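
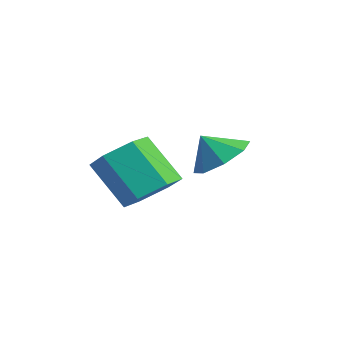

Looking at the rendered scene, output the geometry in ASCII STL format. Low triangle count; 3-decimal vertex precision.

solid 
facet normal 0.542 0.338 -0.769
outer loop
vertex 2.269 -2.091 -3.809
vertex 1.618 -1.3 -3.92
vertex 2.438 -1.21 -3.303
endloop
endfacet
facet normal 0.824 -0.393 0.408
outer loop
vertex 2.269 -2.091 -3.809
vertex 2.438 -1.21 -3.303
vertex 1.212 -2.75 -2.309
endloop
endfacet
facet normal 0.824 -0.393 0.408
outer loop
vertex 1.212 -2.75 -2.309
vertex 2.438 -1.21 -3.303
vertex 1.381 -1.869 -1.803
endloop
endfacet
facet normal -0.542 -0.338 0.769
outer loop
vertex 1.212 -2.75 -2.309
vertex 1.381 -1.869 -1.803
vertex 0.562 -1.96 -2.42
endloop
endfacet
facet normal 0.542 0.338 -0.769
outer loop
vertex 2.438 -1.21 -3.303
vertex 1.618 -1.3 -3.92
vertex 1.787 -0.419 -3.414
endloop
endfacet
facet normal 0.554 0.544 0.630
outer loop
vertex 2.438 -1.21 -3.303
vertex 1.787 -0.419 -3.414
vertex 1.381 -1.869 -1.803
endloop
endfacet
facet normal 0.554 0.545 0.630
outer loop
vertex 1.381 -1.869 -1.803
vertex 1.787 -0.419 -3.414
vertex 0.73 -1.079 -1.914
endloop
endfacet
facet normal -0.542 -0.338 0.769
outer loop
vertex 1.381 -1.869 -1.803
vertex 0.73 -1.079 -1.914
vertex 0.562 -1.96 -2.42
endloop
endfacet
facet normal 0.542 0.338 -0.769
outer loop
vertex 1.787 -0.419 -3.414
vertex 1.618 -1.3 -3.92
vertex 0.968 -0.51 -4.031
endloop
endfacet
facet normal -0.271 0.937 0.221
outer loop
vertex 1.787 -0.419 -3.414
vertex 0.968 -0.51 -4.031
vertex 0.73 -1.079 -1.914
endloop
endfacet
facet normal -0.270 0.937 0.222
outer loop
vertex 0.73 -1.079 -1.914
vertex 0.968 -0.51 -4.031
vertex -0.089 -1.169 -2.531
endloop
endfacet
facet normal -0.542 -0.338 0.769
outer loop
vertex 0.73 -1.079 -1.914
vertex -0.089 -1.169 -2.531
vertex 0.562 -1.96 -2.42
endloop
endfacet
facet normal 0.542 0.338 -0.769
outer loop
vertex 0.968 -0.51 -4.031
vertex 1.618 -1.3 -3.92
vertex 0.799 -1.391 -4.537
endloop
endfacet
facet normal -0.824 0.393 -0.408
outer loop
vertex 0.968 -0.51 -4.031
vertex 0.799 -1.391 -4.537
vertex -0.089 -1.169 -2.531
endloop
endfacet
facet normal -0.824 0.393 -0.408
outer loop
vertex -0.089 -1.169 -2.531
vertex 0.799 -1.391 -4.537
vertex -0.258 -2.05 -3.037
endloop
endfacet
facet normal -0.542 -0.338 0.769
outer loop
vertex -0.089 -1.169 -2.531
vertex -0.258 -2.05 -3.037
vertex 0.562 -1.96 -2.42
endloop
endfacet
facet normal 0.542 0.338 -0.769
outer loop
vertex 0.799 -1.391 -4.537
vertex 1.618 -1.3 -3.92
vertex 1.45 -2.181 -4.426
endloop
endfacet
facet normal -0.554 -0.545 -0.630
outer loop
vertex 0.799 -1.391 -4.537
vertex 1.45 -2.181 -4.426
vertex -0.258 -2.05 -3.037
endloop
endfacet
facet normal -0.554 -0.544 -0.630
outer loop
vertex -0.258 -2.05 -3.037
vertex 1.45 -2.181 -4.426
vertex 0.393 -2.841 -2.926
endloop
endfacet
facet normal -0.542 -0.338 0.769
outer loop
vertex -0.258 -2.05 -3.037
vertex 0.393 -2.841 -2.926
vertex 0.562 -1.96 -2.42
endloop
endfacet
facet normal 0.542 0.338 -0.769
outer loop
vertex 1.45 -2.181 -4.426
vertex 1.618 -1.3 -3.92
vertex 2.269 -2.091 -3.809
endloop
endfacet
facet normal 0.270 -0.937 -0.222
outer loop
vertex 1.45 -2.181 -4.426
vertex 2.269 -2.091 -3.809
vertex 0.393 -2.841 -2.926
endloop
endfacet
facet normal 0.271 -0.937 -0.221
outer loop
vertex 0.393 -2.841 -2.926
vertex 2.269 -2.091 -3.809
vertex 1.212 -2.75 -2.309
endloop
endfacet
facet normal -0.542 -0.338 0.769
outer loop
vertex 0.393 -2.841 -2.926
vertex 1.212 -2.75 -2.309
vertex 0.562 -1.96 -2.42
endloop
endfacet
facet normal 0.292 0.521 -0.802
outer loop
vertex 1.752 1.654 -2.566
vertex 0.852 1.359 -3.085
vertex 1.13 2.185 -2.447
endloop
endfacet
facet normal 0.244 0.069 0.967
outer loop
vertex 1.752 1.654 -2.566
vertex 1.13 2.185 -2.447
vertex 0.528 0.781 -2.195
endloop
endfacet
facet normal 0.291 0.521 -0.802
outer loop
vertex 1.13 2.185 -2.447
vertex 0.852 1.359 -3.085
vertex 0.345 2.233 -2.701
endloop
endfacet
facet normal -0.279 0.284 0.917
outer loop
vertex 1.13 2.185 -2.447
vertex 0.345 2.233 -2.701
vertex 0.528 0.781 -2.195
endloop
endfacet
facet normal 0.292 0.522 -0.801
outer loop
vertex 0.345 2.233 -2.701
vertex 0.852 1.359 -3.085
vertex -0.143 1.769 -3.181
endloop
endfacet
facet normal -0.755 0.129 0.643
outer loop
vertex 0.345 2.233 -2.701
vertex -0.143 1.769 -3.181
vertex 0.528 0.781 -2.195
endloop
endfacet
facet normal 0.292 0.521 -0.802
outer loop
vertex -0.143 1.769 -3.181
vertex 0.852 1.359 -3.085
vertex -0.049 1.065 -3.604
endloop
endfacet
facet normal -0.901 -0.305 0.308
outer loop
vertex -0.143 1.769 -3.181
vertex -0.049 1.065 -3.604
vertex 0.528 0.781 -2.195
endloop
endfacet
facet normal 0.292 0.521 -0.802
outer loop
vertex -0.049 1.065 -3.604
vertex 0.852 1.359 -3.085
vertex 0.573 0.534 -3.723
endloop
endfacet
facet normal -0.634 -0.766 0.105
outer loop
vertex -0.049 1.065 -3.604
vertex 0.573 0.534 -3.723
vertex 0.528 0.781 -2.195
endloop
endfacet
facet normal 0.291 0.522 -0.802
outer loop
vertex 0.573 0.534 -3.723
vertex 0.852 1.359 -3.085
vertex 1.358 0.486 -3.469
endloop
endfacet
facet normal -0.110 -0.982 0.155
outer loop
vertex 0.573 0.534 -3.723
vertex 1.358 0.486 -3.469
vertex 0.528 0.781 -2.195
endloop
endfacet
facet normal 0.291 0.521 -0.802
outer loop
vertex 1.358 0.486 -3.469
vertex 0.852 1.359 -3.085
vertex 1.847 0.95 -2.99
endloop
endfacet
facet normal 0.364 -0.827 0.429
outer loop
vertex 1.358 0.486 -3.469
vertex 1.847 0.95 -2.99
vertex 0.528 0.781 -2.195
endloop
endfacet
facet normal 0.291 0.522 -0.802
outer loop
vertex 1.847 0.95 -2.99
vertex 0.852 1.359 -3.085
vertex 1.752 1.654 -2.566
endloop
endfacet
facet normal 0.511 -0.392 0.765
outer loop
vertex 1.847 0.95 -2.99
vertex 1.752 1.654 -2.566
vertex 0.528 0.781 -2.195
endloop
endfacet

endsolid


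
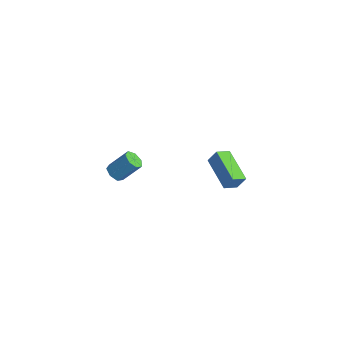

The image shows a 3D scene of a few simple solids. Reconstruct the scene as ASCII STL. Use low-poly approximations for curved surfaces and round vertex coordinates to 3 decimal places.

solid 
facet normal -0.367 -0.574 -0.732
outer loop
vertex -1.24 -3.124 2.048
vertex -1.639 -3.272 2.364
vertex -1.617 -2.861 2.031
endloop
endfacet
facet normal 0.440 0.587 -0.680
outer loop
vertex -1.24 -3.124 2.048
vertex -1.617 -2.861 2.031
vertex -0.762 -2.379 3.0
endloop
endfacet
facet normal 0.440 0.587 -0.680
outer loop
vertex -0.762 -2.379 3.0
vertex -1.617 -2.861 2.031
vertex -1.139 -2.116 2.983
endloop
endfacet
facet normal 0.367 0.573 0.733
outer loop
vertex -0.762 -2.379 3.0
vertex -1.139 -2.116 2.983
vertex -1.161 -2.528 3.316
endloop
endfacet
facet normal -0.369 -0.573 -0.732
outer loop
vertex -1.617 -2.861 2.031
vertex -1.639 -3.272 2.364
vertex -2.01 -2.907 2.265
endloop
endfacet
facet normal -0.365 0.813 -0.453
outer loop
vertex -1.617 -2.861 2.031
vertex -2.01 -2.907 2.265
vertex -1.139 -2.116 2.983
endloop
endfacet
facet normal -0.366 0.813 -0.452
outer loop
vertex -1.139 -2.116 2.983
vertex -2.01 -2.907 2.265
vertex -1.532 -2.163 3.217
endloop
endfacet
facet normal 0.368 0.573 0.733
outer loop
vertex -1.139 -2.116 2.983
vertex -1.532 -2.163 3.217
vertex -1.161 -2.528 3.316
endloop
endfacet
facet normal -0.367 -0.572 -0.734
outer loop
vertex -2.01 -2.907 2.265
vertex -1.639 -3.272 2.364
vertex -2.124 -3.229 2.573
endloop
endfacet
facet normal -0.896 0.428 0.116
outer loop
vertex -2.01 -2.907 2.265
vertex -2.124 -3.229 2.573
vertex -1.532 -2.163 3.217
endloop
endfacet
facet normal -0.896 0.429 0.115
outer loop
vertex -1.532 -2.163 3.217
vertex -2.124 -3.229 2.573
vertex -1.646 -2.484 3.526
endloop
endfacet
facet normal 0.369 0.573 0.732
outer loop
vertex -1.532 -2.163 3.217
vertex -1.646 -2.484 3.526
vertex -1.161 -2.528 3.316
endloop
endfacet
facet normal -0.367 -0.573 -0.733
outer loop
vertex -2.124 -3.229 2.573
vertex -1.639 -3.272 2.364
vertex -1.873 -3.583 2.724
endloop
endfacet
facet normal -0.753 -0.279 0.596
outer loop
vertex -2.124 -3.229 2.573
vertex -1.873 -3.583 2.724
vertex -1.646 -2.484 3.526
endloop
endfacet
facet normal -0.752 -0.280 0.597
outer loop
vertex -1.646 -2.484 3.526
vertex -1.873 -3.583 2.724
vertex -1.395 -2.838 3.676
endloop
endfacet
facet normal 0.369 0.572 0.732
outer loop
vertex -1.646 -2.484 3.526
vertex -1.395 -2.838 3.676
vertex -1.161 -2.528 3.316
endloop
endfacet
facet normal -0.366 -0.573 -0.733
outer loop
vertex -1.873 -3.583 2.724
vertex -1.639 -3.272 2.364
vertex -1.445 -3.703 2.604
endloop
endfacet
facet normal -0.042 -0.777 0.629
outer loop
vertex -1.873 -3.583 2.724
vertex -1.445 -3.703 2.604
vertex -1.395 -2.838 3.676
endloop
endfacet
facet normal -0.043 -0.777 0.629
outer loop
vertex -1.395 -2.838 3.676
vertex -1.445 -3.703 2.604
vertex -0.967 -2.959 3.556
endloop
endfacet
facet normal 0.367 0.573 0.732
outer loop
vertex -1.395 -2.838 3.676
vertex -0.967 -2.959 3.556
vertex -1.161 -2.528 3.316
endloop
endfacet
facet normal -0.368 -0.573 -0.732
outer loop
vertex -1.445 -3.703 2.604
vertex -1.639 -3.272 2.364
vertex -1.164 -3.499 2.303
endloop
endfacet
facet normal 0.700 -0.689 0.187
outer loop
vertex -1.445 -3.703 2.604
vertex -1.164 -3.499 2.303
vertex -0.967 -2.959 3.556
endloop
endfacet
facet normal 0.700 -0.689 0.187
outer loop
vertex -0.967 -2.959 3.556
vertex -1.164 -3.499 2.303
vertex -0.686 -2.755 3.255
endloop
endfacet
facet normal 0.368 0.573 0.732
outer loop
vertex -0.967 -2.959 3.556
vertex -0.686 -2.755 3.255
vertex -1.161 -2.528 3.316
endloop
endfacet
facet normal -0.368 -0.573 -0.733
outer loop
vertex -1.164 -3.499 2.303
vertex -1.639 -3.272 2.364
vertex -1.24 -3.124 2.048
endloop
endfacet
facet normal 0.915 -0.083 -0.395
outer loop
vertex -1.164 -3.499 2.303
vertex -1.24 -3.124 2.048
vertex -0.686 -2.755 3.255
endloop
endfacet
facet normal 0.915 -0.083 -0.395
outer loop
vertex -0.686 -2.755 3.255
vertex -1.24 -3.124 2.048
vertex -0.762 -2.379 3.0
endloop
endfacet
facet normal 0.367 0.572 0.734
outer loop
vertex -0.686 -2.755 3.255
vertex -0.762 -2.379 3.0
vertex -1.161 -2.528 3.316
endloop
endfacet
facet normal -0.332 -0.376 -0.865
outer loop
vertex -0.849 2.688 -2.324
vertex -2.655 3.165 -1.839
vertex -0.747 3.456 -2.697
endloop
endfacet
facet normal 0.936 -0.247 -0.252
outer loop
vertex -0.465 3.775 -1.961
vertex -0.849 2.688 -2.324
vertex -0.747 3.456 -2.697
endloop
endfacet
facet normal -0.332 -0.375 -0.865
outer loop
vertex -0.747 3.456 -2.697
vertex -2.655 3.165 -1.839
vertex -2.553 3.933 -2.211
endloop
endfacet
facet normal 0.119 0.893 -0.433
outer loop
vertex -2.553 3.933 -2.211
vertex -0.465 3.775 -1.961
vertex -0.747 3.456 -2.697
endloop
endfacet
facet normal -0.120 -0.893 0.433
outer loop
vertex -0.849 2.688 -2.324
vertex -2.373 3.484 -1.103
vertex -2.655 3.165 -1.839
endloop
endfacet
facet normal 0.936 -0.246 -0.252
outer loop
vertex -0.567 3.007 -1.589
vertex -0.849 2.688 -2.324
vertex -0.465 3.775 -1.961
endloop
endfacet
facet normal -0.119 -0.893 0.433
outer loop
vertex -0.567 3.007 -1.589
vertex -2.373 3.484 -1.103
vertex -0.849 2.688 -2.324
endloop
endfacet
facet normal -0.936 0.246 0.252
outer loop
vertex -2.655 3.165 -1.839
vertex -2.373 3.484 -1.103
vertex -2.553 3.933 -2.211
endloop
endfacet
facet normal 0.119 0.893 -0.434
outer loop
vertex -2.271 4.252 -1.476
vertex -0.465 3.775 -1.961
vertex -2.553 3.933 -2.211
endloop
endfacet
facet normal -0.936 0.247 0.252
outer loop
vertex -2.553 3.933 -2.211
vertex -2.373 3.484 -1.103
vertex -2.271 4.252 -1.476
endloop
endfacet
facet normal 0.332 0.375 0.866
outer loop
vertex -2.271 4.252 -1.476
vertex -0.567 3.007 -1.589
vertex -0.465 3.775 -1.961
endloop
endfacet
facet normal 0.332 0.376 0.865
outer loop
vertex -2.373 3.484 -1.103
vertex -0.567 3.007 -1.589
vertex -2.271 4.252 -1.476
endloop
endfacet

endsolid


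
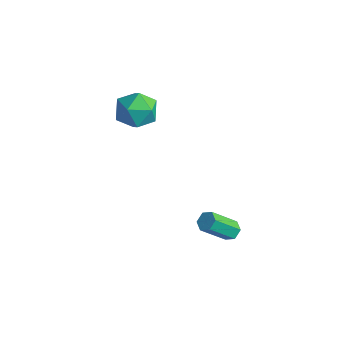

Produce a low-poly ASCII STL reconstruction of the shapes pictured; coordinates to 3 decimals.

solid 
facet normal -0.308 0.947 -0.091
outer loop
vertex -1.972 3.67 1.356
vertex -2.537 3.579 2.324
vertex -1.467 3.927 2.328
endloop
endfacet
facet normal 0.330 0.856 -0.398
outer loop
vertex -1.972 3.67 1.356
vertex -1.467 3.927 2.328
vertex -0.91 3.347 1.542
endloop
endfacet
facet normal 0.264 0.352 -0.898
outer loop
vertex -1.972 3.67 1.356
vertex -0.91 3.347 1.542
vertex -1.635 2.64 1.052
endloop
endfacet
facet normal -0.414 0.130 -0.901
outer loop
vertex -1.972 3.67 1.356
vertex -1.635 2.64 1.052
vertex -2.641 2.783 1.535
endloop
endfacet
facet normal -0.768 0.498 -0.402
outer loop
vertex -1.972 3.67 1.356
vertex -2.641 2.783 1.535
vertex -2.537 3.579 2.324
endloop
endfacet
facet normal 0.781 0.616 0.099
outer loop
vertex -0.91 3.347 1.542
vertex -1.467 3.927 2.328
vertex -0.819 3.057 2.625
endloop
endfacet
facet normal -0.250 0.763 0.596
outer loop
vertex -1.467 3.927 2.328
vertex -2.537 3.579 2.324
vertex -1.825 3.2 3.108
endloop
endfacet
facet normal -0.995 0.037 0.094
outer loop
vertex -2.537 3.579 2.324
vertex -2.641 2.783 1.535
vertex -2.55 2.493 2.618
endloop
endfacet
facet normal -0.422 -0.558 -0.714
outer loop
vertex -2.641 2.783 1.535
vertex -1.635 2.64 1.052
vertex -1.993 1.913 1.832
endloop
endfacet
facet normal 0.675 -0.200 -0.710
outer loop
vertex -1.635 2.64 1.052
vertex -0.91 3.347 1.542
vertex -0.923 2.261 1.836
endloop
endfacet
facet normal 0.414 -0.130 0.901
outer loop
vertex -1.488 2.17 2.804
vertex -0.819 3.057 2.625
vertex -1.825 3.2 3.108
endloop
endfacet
facet normal -0.264 -0.352 0.898
outer loop
vertex -1.488 2.17 2.804
vertex -1.825 3.2 3.108
vertex -2.55 2.493 2.618
endloop
endfacet
facet normal -0.330 -0.856 0.398
outer loop
vertex -1.488 2.17 2.804
vertex -2.55 2.493 2.618
vertex -1.993 1.913 1.832
endloop
endfacet
facet normal 0.308 -0.947 0.091
outer loop
vertex -1.488 2.17 2.804
vertex -1.993 1.913 1.832
vertex -0.923 2.261 1.836
endloop
endfacet
facet normal 0.768 -0.498 0.402
outer loop
vertex -1.488 2.17 2.804
vertex -0.923 2.261 1.836
vertex -0.819 3.057 2.625
endloop
endfacet
facet normal 0.422 0.558 0.714
outer loop
vertex -1.825 3.2 3.108
vertex -0.819 3.057 2.625
vertex -1.467 3.927 2.328
endloop
endfacet
facet normal -0.675 0.200 0.710
outer loop
vertex -2.55 2.493 2.618
vertex -1.825 3.2 3.108
vertex -2.537 3.579 2.324
endloop
endfacet
facet normal -0.781 -0.616 -0.099
outer loop
vertex -1.993 1.913 1.832
vertex -2.55 2.493 2.618
vertex -2.641 2.783 1.535
endloop
endfacet
facet normal 0.250 -0.763 -0.596
outer loop
vertex -0.923 2.261 1.836
vertex -1.993 1.913 1.832
vertex -1.635 2.64 1.052
endloop
endfacet
facet normal 0.995 -0.037 -0.094
outer loop
vertex -0.819 3.057 2.625
vertex -0.923 2.261 1.836
vertex -0.91 3.347 1.542
endloop
endfacet
facet normal 0.232 0.649 -0.724
outer loop
vertex 3.832 4.262 -3.913
vertex 3.397 4.093 -4.204
vertex 3.345 4.509 -3.848
endloop
endfacet
facet normal 0.402 0.614 0.679
outer loop
vertex 3.832 4.262 -3.913
vertex 3.345 4.509 -3.848
vertex 3.399 3.055 -2.565
endloop
endfacet
facet normal 0.403 0.614 0.679
outer loop
vertex 3.399 3.055 -2.565
vertex 3.345 4.509 -3.848
vertex 2.912 3.303 -2.5
endloop
endfacet
facet normal -0.234 -0.649 0.724
outer loop
vertex 3.399 3.055 -2.565
vertex 2.912 3.303 -2.5
vertex 2.963 2.887 -2.856
endloop
endfacet
facet normal 0.234 0.649 -0.724
outer loop
vertex 3.345 4.509 -3.848
vertex 3.397 4.093 -4.204
vertex 2.91 4.341 -4.139
endloop
endfacet
facet normal -0.565 0.697 0.442
outer loop
vertex 3.345 4.509 -3.848
vertex 2.91 4.341 -4.139
vertex 2.912 3.303 -2.5
endloop
endfacet
facet normal -0.566 0.696 0.442
outer loop
vertex 2.912 3.303 -2.5
vertex 2.91 4.341 -4.139
vertex 2.477 3.134 -2.791
endloop
endfacet
facet normal -0.233 -0.649 0.725
outer loop
vertex 2.912 3.303 -2.5
vertex 2.477 3.134 -2.791
vertex 2.963 2.887 -2.856
endloop
endfacet
facet normal 0.234 0.649 -0.724
outer loop
vertex 2.91 4.341 -4.139
vertex 3.397 4.093 -4.204
vertex 2.961 3.925 -4.495
endloop
endfacet
facet normal -0.968 0.083 -0.236
outer loop
vertex 2.91 4.341 -4.139
vertex 2.961 3.925 -4.495
vertex 2.477 3.134 -2.791
endloop
endfacet
facet normal -0.968 0.083 -0.236
outer loop
vertex 2.477 3.134 -2.791
vertex 2.961 3.925 -4.495
vertex 2.528 2.718 -3.147
endloop
endfacet
facet normal -0.233 -0.649 0.725
outer loop
vertex 2.477 3.134 -2.791
vertex 2.528 2.718 -3.147
vertex 2.963 2.887 -2.856
endloop
endfacet
facet normal 0.234 0.649 -0.724
outer loop
vertex 2.961 3.925 -4.495
vertex 3.397 4.093 -4.204
vertex 3.448 3.677 -4.56
endloop
endfacet
facet normal -0.403 -0.614 -0.679
outer loop
vertex 2.961 3.925 -4.495
vertex 3.448 3.677 -4.56
vertex 2.528 2.718 -3.147
endloop
endfacet
facet normal -0.402 -0.614 -0.679
outer loop
vertex 2.528 2.718 -3.147
vertex 3.448 3.677 -4.56
vertex 3.015 2.471 -3.212
endloop
endfacet
facet normal -0.232 -0.649 0.724
outer loop
vertex 2.528 2.718 -3.147
vertex 3.015 2.471 -3.212
vertex 2.963 2.887 -2.856
endloop
endfacet
facet normal 0.233 0.649 -0.725
outer loop
vertex 3.448 3.677 -4.56
vertex 3.397 4.093 -4.204
vertex 3.883 3.846 -4.269
endloop
endfacet
facet normal 0.566 -0.696 -0.441
outer loop
vertex 3.448 3.677 -4.56
vertex 3.883 3.846 -4.269
vertex 3.015 2.471 -3.212
endloop
endfacet
facet normal 0.565 -0.697 -0.442
outer loop
vertex 3.015 2.471 -3.212
vertex 3.883 3.846 -4.269
vertex 3.45 2.639 -2.921
endloop
endfacet
facet normal -0.234 -0.649 0.724
outer loop
vertex 3.015 2.471 -3.212
vertex 3.45 2.639 -2.921
vertex 2.963 2.887 -2.856
endloop
endfacet
facet normal 0.233 0.649 -0.725
outer loop
vertex 3.883 3.846 -4.269
vertex 3.397 4.093 -4.204
vertex 3.832 4.262 -3.913
endloop
endfacet
facet normal 0.968 -0.083 0.236
outer loop
vertex 3.883 3.846 -4.269
vertex 3.832 4.262 -3.913
vertex 3.45 2.639 -2.921
endloop
endfacet
facet normal 0.968 -0.083 0.236
outer loop
vertex 3.45 2.639 -2.921
vertex 3.832 4.262 -3.913
vertex 3.399 3.055 -2.565
endloop
endfacet
facet normal -0.234 -0.649 0.724
outer loop
vertex 3.45 2.639 -2.921
vertex 3.399 3.055 -2.565
vertex 2.963 2.887 -2.856
endloop
endfacet

endsolid


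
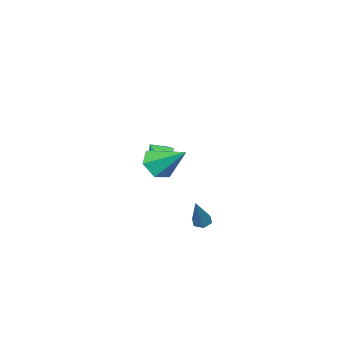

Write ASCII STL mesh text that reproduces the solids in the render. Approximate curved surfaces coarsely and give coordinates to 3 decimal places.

solid 
facet normal 0.038 -0.826 -0.562
outer loop
vertex 1.918 1.046 2.386
vertex 1.15 0.62 2.961
vertex 0.915 1.188 2.11
endloop
endfacet
facet normal 0.255 0.827 -0.501
outer loop
vertex 1.918 1.046 2.386
vertex 0.915 1.188 2.11
vertex 1.07 2.38 4.159
endloop
endfacet
facet normal 0.037 -0.826 -0.562
outer loop
vertex 0.915 1.188 2.11
vertex 1.15 0.62 2.961
vertex 0.147 0.762 2.686
endloop
endfacet
facet normal -0.641 0.684 -0.349
outer loop
vertex 0.915 1.188 2.11
vertex 0.147 0.762 2.686
vertex 1.07 2.38 4.159
endloop
endfacet
facet normal 0.037 -0.826 -0.562
outer loop
vertex 0.147 0.762 2.686
vertex 1.15 0.62 2.961
vertex 0.382 0.194 3.537
endloop
endfacet
facet normal -0.910 0.181 0.372
outer loop
vertex 0.147 0.762 2.686
vertex 0.382 0.194 3.537
vertex 1.07 2.38 4.159
endloop
endfacet
facet normal 0.037 -0.826 -0.562
outer loop
vertex 0.382 0.194 3.537
vertex 1.15 0.62 2.961
vertex 1.386 0.052 3.812
endloop
endfacet
facet normal -0.283 -0.179 0.942
outer loop
vertex 0.382 0.194 3.537
vertex 1.386 0.052 3.812
vertex 1.07 2.38 4.159
endloop
endfacet
facet normal 0.038 -0.826 -0.562
outer loop
vertex 1.386 0.052 3.812
vertex 1.15 0.62 2.961
vertex 2.153 0.478 3.237
endloop
endfacet
facet normal 0.612 -0.035 0.790
outer loop
vertex 1.386 0.052 3.812
vertex 2.153 0.478 3.237
vertex 1.07 2.38 4.159
endloop
endfacet
facet normal 0.038 -0.826 -0.562
outer loop
vertex 2.153 0.478 3.237
vertex 1.15 0.62 2.961
vertex 1.918 1.046 2.386
endloop
endfacet
facet normal 0.881 0.468 0.069
outer loop
vertex 2.153 0.478 3.237
vertex 1.918 1.046 2.386
vertex 1.07 2.38 4.159
endloop
endfacet
facet normal -0.534 -0.223 -0.816
outer loop
vertex 1.932 3.568 -0.344
vertex 1.492 3.736 -0.102
vertex 1.784 4.075 -0.386
endloop
endfacet
facet normal 0.894 0.229 -0.385
outer loop
vertex 1.932 3.568 -0.344
vertex 1.784 4.075 -0.386
vertex 2.608 4.204 1.602
endloop
endfacet
facet normal -0.533 -0.224 -0.816
outer loop
vertex 1.784 4.075 -0.386
vertex 1.492 3.736 -0.102
vertex 1.343 4.243 -0.144
endloop
endfacet
facet normal 0.267 0.948 -0.172
outer loop
vertex 1.784 4.075 -0.386
vertex 1.343 4.243 -0.144
vertex 2.608 4.204 1.602
endloop
endfacet
facet normal -0.533 -0.224 -0.816
outer loop
vertex 1.343 4.243 -0.144
vertex 1.492 3.736 -0.102
vertex 1.051 3.905 0.14
endloop
endfacet
facet normal -0.511 0.767 0.387
outer loop
vertex 1.343 4.243 -0.144
vertex 1.051 3.905 0.14
vertex 2.608 4.204 1.602
endloop
endfacet
facet normal -0.533 -0.224 -0.816
outer loop
vertex 1.051 3.905 0.14
vertex 1.492 3.736 -0.102
vertex 1.2 3.398 0.182
endloop
endfacet
facet normal -0.664 -0.134 0.735
outer loop
vertex 1.051 3.905 0.14
vertex 1.2 3.398 0.182
vertex 2.608 4.204 1.602
endloop
endfacet
facet normal -0.534 -0.223 -0.815
outer loop
vertex 1.2 3.398 0.182
vertex 1.492 3.736 -0.102
vertex 1.64 3.229 -0.06
endloop
endfacet
facet normal -0.040 -0.852 0.523
outer loop
vertex 1.2 3.398 0.182
vertex 1.64 3.229 -0.06
vertex 2.608 4.204 1.602
endloop
endfacet
facet normal -0.534 -0.223 -0.816
outer loop
vertex 1.64 3.229 -0.06
vertex 1.492 3.736 -0.102
vertex 1.932 3.568 -0.344
endloop
endfacet
facet normal 0.741 -0.670 -0.038
outer loop
vertex 1.64 3.229 -0.06
vertex 1.932 3.568 -0.344
vertex 2.608 4.204 1.602
endloop
endfacet
facet normal -0.487 0.308 -0.818
outer loop
vertex -3.497 -3.505 0.597
vertex -4.247 -3.62 1.0
vertex -3.695 -2.966 0.918
endloop
endfacet
facet normal 0.950 0.211 0.231
outer loop
vertex -3.497 -3.505 0.597
vertex -3.695 -2.966 0.918
vertex -3.713 -3.96 1.9
endloop
endfacet
facet normal -0.487 0.309 -0.817
outer loop
vertex -3.695 -2.966 0.918
vertex -4.247 -3.62 1.0
vertex -4.217 -2.81 1.288
endloop
endfacet
facet normal 0.583 0.566 0.583
outer loop
vertex -3.695 -2.966 0.918
vertex -4.217 -2.81 1.288
vertex -3.713 -3.96 1.9
endloop
endfacet
facet normal -0.487 0.309 -0.817
outer loop
vertex -4.217 -2.81 1.288
vertex -4.247 -3.62 1.0
vertex -4.757 -3.129 1.489
endloop
endfacet
facet normal 0.040 0.483 0.875
outer loop
vertex -4.217 -2.81 1.288
vertex -4.757 -3.129 1.489
vertex -3.713 -3.96 1.9
endloop
endfacet
facet normal -0.487 0.308 -0.817
outer loop
vertex -4.757 -3.129 1.489
vertex -4.247 -3.62 1.0
vertex -4.998 -3.735 1.404
endloop
endfacet
facet normal -0.358 0.012 0.934
outer loop
vertex -4.757 -3.129 1.489
vertex -4.998 -3.735 1.404
vertex -3.713 -3.96 1.9
endloop
endfacet
facet normal -0.487 0.309 -0.817
outer loop
vertex -4.998 -3.735 1.404
vertex -4.247 -3.62 1.0
vertex -4.8 -4.275 1.082
endloop
endfacet
facet normal -0.381 -0.573 0.726
outer loop
vertex -4.998 -3.735 1.404
vertex -4.8 -4.275 1.082
vertex -3.713 -3.96 1.9
endloop
endfacet
facet normal -0.486 0.308 -0.818
outer loop
vertex -4.8 -4.275 1.082
vertex -4.247 -3.62 1.0
vertex -4.278 -4.43 0.713
endloop
endfacet
facet normal -0.012 -0.928 0.373
outer loop
vertex -4.8 -4.275 1.082
vertex -4.278 -4.43 0.713
vertex -3.713 -3.96 1.9
endloop
endfacet
facet normal -0.486 0.308 -0.818
outer loop
vertex -4.278 -4.43 0.713
vertex -4.247 -3.62 1.0
vertex -3.738 -4.112 0.512
endloop
endfacet
facet normal 0.528 -0.845 0.083
outer loop
vertex -4.278 -4.43 0.713
vertex -3.738 -4.112 0.512
vertex -3.713 -3.96 1.9
endloop
endfacet
facet normal -0.487 0.308 -0.818
outer loop
vertex -3.738 -4.112 0.512
vertex -4.247 -3.62 1.0
vertex -3.497 -3.505 0.597
endloop
endfacet
facet normal 0.928 -0.372 0.024
outer loop
vertex -3.738 -4.112 0.512
vertex -3.497 -3.505 0.597
vertex -3.713 -3.96 1.9
endloop
endfacet

endsolid


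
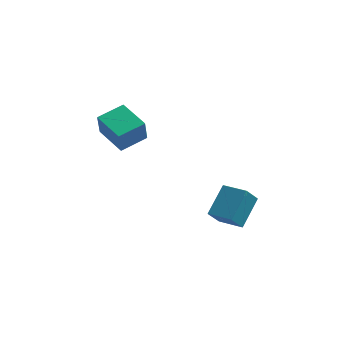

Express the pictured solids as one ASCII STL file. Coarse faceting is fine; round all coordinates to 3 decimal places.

solid 
facet normal -0.419 -0.443 0.793
outer loop
vertex 3.331 -0.073 -1.264
vertex 2.14 0.623 -1.504
vertex 2.746 -1.446 -2.341
endloop
endfacet
facet normal 0.851 -0.497 0.171
outer loop
vertex 3.24 -0.923 -3.276
vertex 3.331 -0.073 -1.264
vertex 2.746 -1.446 -2.341
endloop
endfacet
facet normal -0.419 -0.443 0.793
outer loop
vertex 2.746 -1.446 -2.341
vertex 2.14 0.623 -1.504
vertex 1.555 -0.75 -2.581
endloop
endfacet
facet normal -0.318 -0.746 -0.585
outer loop
vertex 1.555 -0.75 -2.581
vertex 3.24 -0.923 -3.276
vertex 2.746 -1.446 -2.341
endloop
endfacet
facet normal 0.318 0.746 0.585
outer loop
vertex 3.331 -0.073 -1.264
vertex 2.634 1.146 -2.439
vertex 2.14 0.623 -1.504
endloop
endfacet
facet normal 0.851 -0.497 0.171
outer loop
vertex 3.825 0.45 -2.199
vertex 3.331 -0.073 -1.264
vertex 3.24 -0.923 -3.276
endloop
endfacet
facet normal 0.318 0.746 0.585
outer loop
vertex 3.825 0.45 -2.199
vertex 2.634 1.146 -2.439
vertex 3.331 -0.073 -1.264
endloop
endfacet
facet normal -0.851 0.497 -0.171
outer loop
vertex 2.14 0.623 -1.504
vertex 2.634 1.146 -2.439
vertex 1.555 -0.75 -2.581
endloop
endfacet
facet normal -0.318 -0.746 -0.585
outer loop
vertex 2.049 -0.227 -3.516
vertex 3.24 -0.923 -3.276
vertex 1.555 -0.75 -2.581
endloop
endfacet
facet normal -0.851 0.497 -0.171
outer loop
vertex 1.555 -0.75 -2.581
vertex 2.634 1.146 -2.439
vertex 2.049 -0.227 -3.516
endloop
endfacet
facet normal 0.419 0.443 -0.793
outer loop
vertex 2.049 -0.227 -3.516
vertex 3.825 0.45 -2.199
vertex 3.24 -0.923 -3.276
endloop
endfacet
facet normal 0.419 0.443 -0.793
outer loop
vertex 2.634 1.146 -2.439
vertex 3.825 0.45 -2.199
vertex 2.049 -0.227 -3.516
endloop
endfacet
facet normal -0.678 0.711 0.186
outer loop
vertex -4.254 2.84 1.255
vertex -3.116 3.84 1.581
vertex -4.212 3.228 -0.079
endloop
endfacet
facet normal -0.734 -0.645 -0.211
outer loop
vertex -2.964 1.92 -0.421
vertex -4.254 2.84 1.255
vertex -4.212 3.228 -0.079
endloop
endfacet
facet normal -0.678 0.711 0.186
outer loop
vertex -4.212 3.228 -0.079
vertex -3.116 3.84 1.581
vertex -3.074 4.228 0.247
endloop
endfacet
facet normal 0.030 0.279 -0.960
outer loop
vertex -3.074 4.228 0.247
vertex -2.964 1.92 -0.421
vertex -4.212 3.228 -0.079
endloop
endfacet
facet normal -0.030 -0.279 0.960
outer loop
vertex -4.254 2.84 1.255
vertex -1.868 2.532 1.239
vertex -3.116 3.84 1.581
endloop
endfacet
facet normal -0.734 -0.645 -0.211
outer loop
vertex -3.006 1.532 0.913
vertex -4.254 2.84 1.255
vertex -2.964 1.92 -0.421
endloop
endfacet
facet normal -0.030 -0.279 0.960
outer loop
vertex -3.006 1.532 0.913
vertex -1.868 2.532 1.239
vertex -4.254 2.84 1.255
endloop
endfacet
facet normal 0.734 0.645 0.211
outer loop
vertex -3.116 3.84 1.581
vertex -1.868 2.532 1.239
vertex -3.074 4.228 0.247
endloop
endfacet
facet normal 0.030 0.279 -0.960
outer loop
vertex -1.826 2.92 -0.095
vertex -2.964 1.92 -0.421
vertex -3.074 4.228 0.247
endloop
endfacet
facet normal 0.734 0.645 0.211
outer loop
vertex -3.074 4.228 0.247
vertex -1.868 2.532 1.239
vertex -1.826 2.92 -0.095
endloop
endfacet
facet normal 0.678 -0.711 -0.186
outer loop
vertex -1.826 2.92 -0.095
vertex -3.006 1.532 0.913
vertex -2.964 1.92 -0.421
endloop
endfacet
facet normal 0.678 -0.711 -0.186
outer loop
vertex -1.868 2.532 1.239
vertex -3.006 1.532 0.913
vertex -1.826 2.92 -0.095
endloop
endfacet

endsolid


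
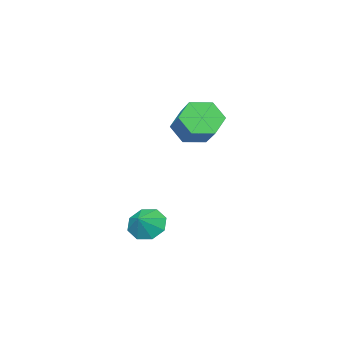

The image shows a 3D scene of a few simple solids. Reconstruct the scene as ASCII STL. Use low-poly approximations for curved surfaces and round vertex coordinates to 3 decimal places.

solid 
facet normal -0.444 -0.706 -0.552
outer loop
vertex -3.415 -2.631 1.551
vertex -4.283 -2.027 1.477
vertex -3.515 -1.943 0.751
endloop
endfacet
facet normal 0.891 -0.283 -0.355
outer loop
vertex -3.415 -2.631 1.551
vertex -3.515 -1.943 0.751
vertex -2.589 -1.317 2.577
endloop
endfacet
facet normal 0.891 -0.283 -0.355
outer loop
vertex -2.589 -1.317 2.577
vertex -3.515 -1.943 0.751
vertex -2.689 -0.629 1.777
endloop
endfacet
facet normal 0.444 0.706 0.552
outer loop
vertex -2.589 -1.317 2.577
vertex -2.689 -0.629 1.777
vertex -3.457 -0.713 2.503
endloop
endfacet
facet normal -0.444 -0.706 -0.552
outer loop
vertex -3.515 -1.943 0.751
vertex -4.283 -2.027 1.477
vertex -4.383 -1.339 0.677
endloop
endfacet
facet normal 0.364 0.421 -0.831
outer loop
vertex -3.515 -1.943 0.751
vertex -4.383 -1.339 0.677
vertex -2.689 -0.629 1.777
endloop
endfacet
facet normal 0.364 0.421 -0.831
outer loop
vertex -2.689 -0.629 1.777
vertex -4.383 -1.339 0.677
vertex -3.557 -0.025 1.703
endloop
endfacet
facet normal 0.444 0.706 0.552
outer loop
vertex -2.689 -0.629 1.777
vertex -3.557 -0.025 1.703
vertex -3.457 -0.713 2.503
endloop
endfacet
facet normal -0.444 -0.706 -0.552
outer loop
vertex -4.383 -1.339 0.677
vertex -4.283 -2.027 1.477
vertex -5.151 -1.423 1.403
endloop
endfacet
facet normal -0.527 0.704 -0.476
outer loop
vertex -4.383 -1.339 0.677
vertex -5.151 -1.423 1.403
vertex -3.557 -0.025 1.703
endloop
endfacet
facet normal -0.527 0.704 -0.476
outer loop
vertex -3.557 -0.025 1.703
vertex -5.151 -1.423 1.403
vertex -4.325 -0.109 2.429
endloop
endfacet
facet normal 0.444 0.706 0.552
outer loop
vertex -3.557 -0.025 1.703
vertex -4.325 -0.109 2.429
vertex -3.457 -0.713 2.503
endloop
endfacet
facet normal -0.444 -0.706 -0.552
outer loop
vertex -5.151 -1.423 1.403
vertex -4.283 -2.027 1.477
vertex -5.051 -2.111 2.203
endloop
endfacet
facet normal -0.891 0.283 0.355
outer loop
vertex -5.151 -1.423 1.403
vertex -5.051 -2.111 2.203
vertex -4.325 -0.109 2.429
endloop
endfacet
facet normal -0.891 0.283 0.355
outer loop
vertex -4.325 -0.109 2.429
vertex -5.051 -2.111 2.203
vertex -4.225 -0.797 3.229
endloop
endfacet
facet normal 0.444 0.706 0.552
outer loop
vertex -4.325 -0.109 2.429
vertex -4.225 -0.797 3.229
vertex -3.457 -0.713 2.503
endloop
endfacet
facet normal -0.444 -0.706 -0.552
outer loop
vertex -5.051 -2.111 2.203
vertex -4.283 -2.027 1.477
vertex -4.183 -2.715 2.277
endloop
endfacet
facet normal -0.364 -0.421 0.831
outer loop
vertex -5.051 -2.111 2.203
vertex -4.183 -2.715 2.277
vertex -4.225 -0.797 3.229
endloop
endfacet
facet normal -0.364 -0.421 0.831
outer loop
vertex -4.225 -0.797 3.229
vertex -4.183 -2.715 2.277
vertex -3.357 -1.401 3.303
endloop
endfacet
facet normal 0.444 0.706 0.552
outer loop
vertex -4.225 -0.797 3.229
vertex -3.357 -1.401 3.303
vertex -3.457 -0.713 2.503
endloop
endfacet
facet normal -0.444 -0.706 -0.552
outer loop
vertex -4.183 -2.715 2.277
vertex -4.283 -2.027 1.477
vertex -3.415 -2.631 1.551
endloop
endfacet
facet normal 0.527 -0.704 0.476
outer loop
vertex -4.183 -2.715 2.277
vertex -3.415 -2.631 1.551
vertex -3.357 -1.401 3.303
endloop
endfacet
facet normal 0.527 -0.704 0.476
outer loop
vertex -3.357 -1.401 3.303
vertex -3.415 -2.631 1.551
vertex -2.589 -1.317 2.577
endloop
endfacet
facet normal 0.444 0.706 0.552
outer loop
vertex -3.357 -1.401 3.303
vertex -2.589 -1.317 2.577
vertex -3.457 -0.713 2.503
endloop
endfacet
facet normal -0.758 -0.238 -0.607
outer loop
vertex -0.057 -1.355 -4.029
vertex -0.648 -1.335 -3.299
vertex -0.344 -0.704 -3.926
endloop
endfacet
facet normal 0.881 0.422 -0.215
outer loop
vertex -0.057 -1.355 -4.029
vertex -0.344 -0.704 -3.926
vertex 0.148 -1.085 -2.661
endloop
endfacet
facet normal -0.759 -0.237 -0.607
outer loop
vertex -0.344 -0.704 -3.926
vertex -0.648 -1.335 -3.299
vertex -0.809 -0.422 -3.455
endloop
endfacet
facet normal 0.547 0.836 0.039
outer loop
vertex -0.344 -0.704 -3.926
vertex -0.809 -0.422 -3.455
vertex 0.148 -1.085 -2.661
endloop
endfacet
facet normal -0.758 -0.237 -0.607
outer loop
vertex -0.809 -0.422 -3.455
vertex -0.648 -1.335 -3.299
vertex -1.18 -0.675 -2.893
endloop
endfacet
facet normal 0.175 0.849 0.498
outer loop
vertex -0.809 -0.422 -3.455
vertex -1.18 -0.675 -2.893
vertex 0.148 -1.085 -2.661
endloop
endfacet
facet normal -0.759 -0.238 -0.606
outer loop
vertex -1.18 -0.675 -2.893
vertex -0.648 -1.335 -3.299
vertex -1.239 -1.314 -2.568
endloop
endfacet
facet normal -0.015 0.454 0.891
outer loop
vertex -1.18 -0.675 -2.893
vertex -1.239 -1.314 -2.568
vertex 0.148 -1.085 -2.661
endloop
endfacet
facet normal -0.759 -0.237 -0.607
outer loop
vertex -1.239 -1.314 -2.568
vertex -0.648 -1.335 -3.299
vertex -0.952 -1.966 -2.672
endloop
endfacet
facet normal 0.086 -0.120 0.989
outer loop
vertex -1.239 -1.314 -2.568
vertex -0.952 -1.966 -2.672
vertex 0.148 -1.085 -2.661
endloop
endfacet
facet normal -0.759 -0.237 -0.607
outer loop
vertex -0.952 -1.966 -2.672
vertex -0.648 -1.335 -3.299
vertex -0.487 -2.248 -3.143
endloop
endfacet
facet normal 0.420 -0.534 0.734
outer loop
vertex -0.952 -1.966 -2.672
vertex -0.487 -2.248 -3.143
vertex 0.148 -1.085 -2.661
endloop
endfacet
facet normal -0.758 -0.237 -0.607
outer loop
vertex -0.487 -2.248 -3.143
vertex -0.648 -1.335 -3.299
vertex -0.116 -1.995 -3.705
endloop
endfacet
facet normal 0.791 -0.546 0.276
outer loop
vertex -0.487 -2.248 -3.143
vertex -0.116 -1.995 -3.705
vertex 0.148 -1.085 -2.661
endloop
endfacet
facet normal -0.758 -0.238 -0.607
outer loop
vertex -0.116 -1.995 -3.705
vertex -0.648 -1.335 -3.299
vertex -0.057 -1.355 -4.029
endloop
endfacet
facet normal 0.982 -0.150 -0.118
outer loop
vertex -0.116 -1.995 -3.705
vertex -0.057 -1.355 -4.029
vertex 0.148 -1.085 -2.661
endloop
endfacet

endsolid


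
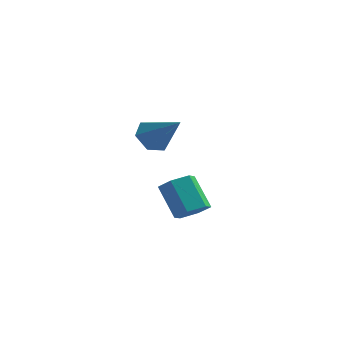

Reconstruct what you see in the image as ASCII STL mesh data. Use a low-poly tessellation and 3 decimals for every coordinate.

solid 
facet normal -0.724 0.279 -0.631
outer loop
vertex 2.089 1.09 0.464
vertex 1.699 0.546 0.671
vertex 1.647 1.16 1.002
endloop
endfacet
facet normal 0.522 0.788 0.326
outer loop
vertex 2.089 1.09 0.464
vertex 1.647 1.16 1.002
vertex 2.821 0.114 1.649
endloop
endfacet
facet normal -0.724 0.279 -0.631
outer loop
vertex 1.647 1.16 1.002
vertex 1.699 0.546 0.671
vertex 1.257 0.617 1.209
endloop
endfacet
facet normal -0.116 0.425 0.898
outer loop
vertex 1.647 1.16 1.002
vertex 1.257 0.617 1.209
vertex 2.821 0.114 1.649
endloop
endfacet
facet normal -0.724 0.279 -0.631
outer loop
vertex 1.257 0.617 1.209
vertex 1.699 0.546 0.671
vertex 1.31 0.003 0.877
endloop
endfacet
facet normal -0.375 -0.466 0.801
outer loop
vertex 1.257 0.617 1.209
vertex 1.31 0.003 0.877
vertex 2.821 0.114 1.649
endloop
endfacet
facet normal -0.724 0.279 -0.631
outer loop
vertex 1.31 0.003 0.877
vertex 1.699 0.546 0.671
vertex 1.752 -0.068 0.339
endloop
endfacet
facet normal 0.004 -0.991 0.134
outer loop
vertex 1.31 0.003 0.877
vertex 1.752 -0.068 0.339
vertex 2.821 0.114 1.649
endloop
endfacet
facet normal -0.723 0.279 -0.632
outer loop
vertex 1.752 -0.068 0.339
vertex 1.699 0.546 0.671
vertex 2.142 0.476 0.133
endloop
endfacet
facet normal 0.644 -0.627 -0.438
outer loop
vertex 1.752 -0.068 0.339
vertex 2.142 0.476 0.133
vertex 2.821 0.114 1.649
endloop
endfacet
facet normal -0.723 0.278 -0.632
outer loop
vertex 2.142 0.476 0.133
vertex 1.699 0.546 0.671
vertex 2.089 1.09 0.464
endloop
endfacet
facet normal 0.903 0.262 -0.342
outer loop
vertex 2.142 0.476 0.133
vertex 2.089 1.09 0.464
vertex 2.821 0.114 1.649
endloop
endfacet
facet normal 0.543 -0.375 -0.752
outer loop
vertex 3.017 2.092 -3.048
vertex 2.506 2.237 -3.489
vertex 2.999 2.704 -3.366
endloop
endfacet
facet normal 0.839 0.270 0.472
outer loop
vertex 3.017 2.092 -3.048
vertex 2.999 2.704 -3.366
vertex 2.224 2.638 -1.95
endloop
endfacet
facet normal 0.839 0.270 0.472
outer loop
vertex 2.224 2.638 -1.95
vertex 2.999 2.704 -3.366
vertex 2.206 3.25 -2.268
endloop
endfacet
facet normal -0.543 0.374 0.751
outer loop
vertex 2.224 2.638 -1.95
vertex 2.206 3.25 -2.268
vertex 1.714 2.783 -2.391
endloop
endfacet
facet normal 0.543 -0.375 -0.752
outer loop
vertex 2.999 2.704 -3.366
vertex 2.506 2.237 -3.489
vertex 2.488 2.849 -3.807
endloop
endfacet
facet normal 0.397 0.903 -0.163
outer loop
vertex 2.999 2.704 -3.366
vertex 2.488 2.849 -3.807
vertex 2.206 3.25 -2.268
endloop
endfacet
facet normal 0.397 0.903 -0.163
outer loop
vertex 2.206 3.25 -2.268
vertex 2.488 2.849 -3.807
vertex 1.696 3.395 -2.709
endloop
endfacet
facet normal -0.543 0.374 0.751
outer loop
vertex 2.206 3.25 -2.268
vertex 1.696 3.395 -2.709
vertex 1.714 2.783 -2.391
endloop
endfacet
facet normal 0.543 -0.374 -0.751
outer loop
vertex 2.488 2.849 -3.807
vertex 2.506 2.237 -3.489
vertex 1.996 2.382 -3.93
endloop
endfacet
facet normal -0.443 0.634 -0.634
outer loop
vertex 2.488 2.849 -3.807
vertex 1.996 2.382 -3.93
vertex 1.696 3.395 -2.709
endloop
endfacet
facet normal -0.442 0.634 -0.635
outer loop
vertex 1.696 3.395 -2.709
vertex 1.996 2.382 -3.93
vertex 1.203 2.928 -2.832
endloop
endfacet
facet normal -0.543 0.375 0.752
outer loop
vertex 1.696 3.395 -2.709
vertex 1.203 2.928 -2.832
vertex 1.714 2.783 -2.391
endloop
endfacet
facet normal 0.543 -0.374 -0.751
outer loop
vertex 1.996 2.382 -3.93
vertex 2.506 2.237 -3.489
vertex 2.014 1.77 -3.612
endloop
endfacet
facet normal -0.839 -0.270 -0.472
outer loop
vertex 1.996 2.382 -3.93
vertex 2.014 1.77 -3.612
vertex 1.203 2.928 -2.832
endloop
endfacet
facet normal -0.839 -0.270 -0.472
outer loop
vertex 1.203 2.928 -2.832
vertex 2.014 1.77 -3.612
vertex 1.221 2.316 -2.514
endloop
endfacet
facet normal -0.543 0.375 0.752
outer loop
vertex 1.203 2.928 -2.832
vertex 1.221 2.316 -2.514
vertex 1.714 2.783 -2.391
endloop
endfacet
facet normal 0.543 -0.374 -0.751
outer loop
vertex 2.014 1.77 -3.612
vertex 2.506 2.237 -3.489
vertex 2.524 1.625 -3.171
endloop
endfacet
facet normal -0.397 -0.903 0.162
outer loop
vertex 2.014 1.77 -3.612
vertex 2.524 1.625 -3.171
vertex 1.221 2.316 -2.514
endloop
endfacet
facet normal -0.397 -0.903 0.163
outer loop
vertex 1.221 2.316 -2.514
vertex 2.524 1.625 -3.171
vertex 1.732 2.171 -2.073
endloop
endfacet
facet normal -0.543 0.375 0.752
outer loop
vertex 1.221 2.316 -2.514
vertex 1.732 2.171 -2.073
vertex 1.714 2.783 -2.391
endloop
endfacet
facet normal 0.543 -0.375 -0.752
outer loop
vertex 2.524 1.625 -3.171
vertex 2.506 2.237 -3.489
vertex 3.017 2.092 -3.048
endloop
endfacet
facet normal 0.442 -0.634 0.634
outer loop
vertex 2.524 1.625 -3.171
vertex 3.017 2.092 -3.048
vertex 1.732 2.171 -2.073
endloop
endfacet
facet normal 0.443 -0.633 0.635
outer loop
vertex 1.732 2.171 -2.073
vertex 3.017 2.092 -3.048
vertex 2.224 2.638 -1.95
endloop
endfacet
facet normal -0.543 0.374 0.751
outer loop
vertex 1.732 2.171 -2.073
vertex 2.224 2.638 -1.95
vertex 1.714 2.783 -2.391
endloop
endfacet

endsolid


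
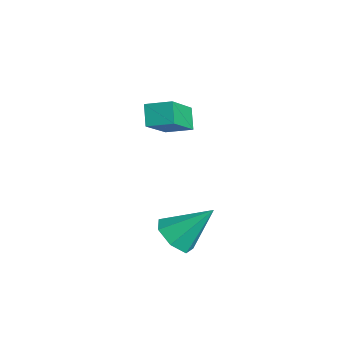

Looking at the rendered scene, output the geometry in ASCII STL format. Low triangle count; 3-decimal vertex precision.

solid 
facet normal -0.532 0.573 -0.624
outer loop
vertex -4.097 1.86 0.854
vertex -3.577 2.624 1.112
vertex -3.518 1.686 0.201
endloop
endfacet
facet normal -0.542 -0.796 -0.268
outer loop
vertex -2.523 0.616 1.368
vertex -4.097 1.86 0.854
vertex -3.518 1.686 0.201
endloop
endfacet
facet normal -0.532 0.572 -0.624
outer loop
vertex -3.518 1.686 0.201
vertex -3.577 2.624 1.112
vertex -2.998 2.451 0.459
endloop
endfacet
facet normal 0.651 -0.195 -0.734
outer loop
vertex -2.998 2.451 0.459
vertex -2.523 0.616 1.368
vertex -3.518 1.686 0.201
endloop
endfacet
facet normal -0.651 0.195 0.734
outer loop
vertex -4.097 1.86 0.854
vertex -2.582 1.554 2.279
vertex -3.577 2.624 1.112
endloop
endfacet
facet normal -0.542 -0.796 -0.269
outer loop
vertex -3.102 0.789 2.021
vertex -4.097 1.86 0.854
vertex -2.523 0.616 1.368
endloop
endfacet
facet normal -0.651 0.195 0.734
outer loop
vertex -3.102 0.789 2.021
vertex -2.582 1.554 2.279
vertex -4.097 1.86 0.854
endloop
endfacet
facet normal 0.541 0.797 0.269
outer loop
vertex -3.577 2.624 1.112
vertex -2.582 1.554 2.279
vertex -2.998 2.451 0.459
endloop
endfacet
facet normal 0.651 -0.195 -0.734
outer loop
vertex -2.003 1.38 1.626
vertex -2.523 0.616 1.368
vertex -2.998 2.451 0.459
endloop
endfacet
facet normal 0.542 0.796 0.269
outer loop
vertex -2.998 2.451 0.459
vertex -2.582 1.554 2.279
vertex -2.003 1.38 1.626
endloop
endfacet
facet normal 0.532 -0.573 0.624
outer loop
vertex -2.003 1.38 1.626
vertex -3.102 0.789 2.021
vertex -2.523 0.616 1.368
endloop
endfacet
facet normal 0.532 -0.572 0.624
outer loop
vertex -2.582 1.554 2.279
vertex -3.102 0.789 2.021
vertex -2.003 1.38 1.626
endloop
endfacet
facet normal -0.237 -0.668 -0.705
outer loop
vertex 1.203 0.48 -2.076
vertex 0.47 0.409 -1.762
vertex 0.724 0.915 -2.327
endloop
endfacet
facet normal 0.722 0.632 -0.283
outer loop
vertex 1.203 0.48 -2.076
vertex 0.724 0.915 -2.327
vertex 0.87 1.531 -0.578
endloop
endfacet
facet normal -0.238 -0.668 -0.705
outer loop
vertex 0.724 0.915 -2.327
vertex 0.47 0.409 -1.762
vertex 0.054 0.97 -2.153
endloop
endfacet
facet normal -0.009 0.943 -0.332
outer loop
vertex 0.724 0.915 -2.327
vertex 0.054 0.97 -2.153
vertex 0.87 1.531 -0.578
endloop
endfacet
facet normal -0.237 -0.668 -0.706
outer loop
vertex 0.054 0.97 -2.153
vertex 0.47 0.409 -1.762
vertex -0.302 0.602 -1.685
endloop
endfacet
facet normal -0.664 0.743 0.079
outer loop
vertex 0.054 0.97 -2.153
vertex -0.302 0.602 -1.685
vertex 0.87 1.531 -0.578
endloop
endfacet
facet normal -0.237 -0.668 -0.705
outer loop
vertex -0.302 0.602 -1.685
vertex 0.47 0.409 -1.762
vertex -0.077 0.089 -1.275
endloop
endfacet
facet normal -0.748 0.182 0.639
outer loop
vertex -0.302 0.602 -1.685
vertex -0.077 0.089 -1.275
vertex 0.87 1.531 -0.578
endloop
endfacet
facet normal -0.237 -0.668 -0.706
outer loop
vertex -0.077 0.089 -1.275
vertex 0.47 0.409 -1.762
vertex 0.56 -0.183 -1.232
endloop
endfacet
facet normal -0.198 -0.318 0.927
outer loop
vertex -0.077 0.089 -1.275
vertex 0.56 -0.183 -1.232
vertex 0.87 1.531 -0.578
endloop
endfacet
facet normal -0.238 -0.668 -0.705
outer loop
vertex 0.56 -0.183 -1.232
vertex 0.47 0.409 -1.762
vertex 1.13 -0.009 -1.589
endloop
endfacet
facet normal 0.572 -0.381 0.727
outer loop
vertex 0.56 -0.183 -1.232
vertex 1.13 -0.009 -1.589
vertex 0.87 1.531 -0.578
endloop
endfacet
facet normal -0.238 -0.667 -0.706
outer loop
vertex 1.13 -0.009 -1.589
vertex 0.47 0.409 -1.762
vertex 1.203 0.48 -2.076
endloop
endfacet
facet normal 0.981 0.042 0.189
outer loop
vertex 1.13 -0.009 -1.589
vertex 1.203 0.48 -2.076
vertex 0.87 1.531 -0.578
endloop
endfacet

endsolid


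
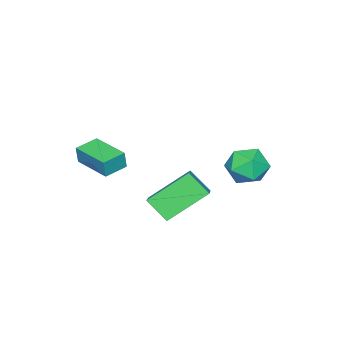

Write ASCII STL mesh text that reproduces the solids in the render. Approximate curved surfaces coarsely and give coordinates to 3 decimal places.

solid 
facet normal -0.749 -0.465 -0.472
outer loop
vertex 0.335 1.433 -1.561
vertex -1.08 2.472 -0.337
vertex 0.288 2.381 -2.42
endloop
endfacet
facet normal 0.661 -0.486 -0.572
outer loop
vertex 1.3 3.008 -1.783
vertex 0.335 1.433 -1.561
vertex 0.288 2.381 -2.42
endloop
endfacet
facet normal -0.749 -0.465 -0.472
outer loop
vertex 0.288 2.381 -2.42
vertex -1.08 2.472 -0.337
vertex -1.127 3.42 -1.196
endloop
endfacet
facet normal -0.037 0.741 -0.671
outer loop
vertex -1.127 3.42 -1.196
vertex 1.3 3.008 -1.783
vertex 0.288 2.381 -2.42
endloop
endfacet
facet normal 0.037 -0.741 0.671
outer loop
vertex 0.335 1.433 -1.561
vertex -0.068 3.099 0.3
vertex -1.08 2.472 -0.337
endloop
endfacet
facet normal 0.661 -0.486 -0.572
outer loop
vertex 1.347 2.06 -0.924
vertex 0.335 1.433 -1.561
vertex 1.3 3.008 -1.783
endloop
endfacet
facet normal 0.037 -0.741 0.671
outer loop
vertex 1.347 2.06 -0.924
vertex -0.068 3.099 0.3
vertex 0.335 1.433 -1.561
endloop
endfacet
facet normal -0.661 0.486 0.572
outer loop
vertex -1.08 2.472 -0.337
vertex -0.068 3.099 0.3
vertex -1.127 3.42 -1.196
endloop
endfacet
facet normal -0.037 0.741 -0.671
outer loop
vertex -0.115 4.047 -0.559
vertex 1.3 3.008 -1.783
vertex -1.127 3.42 -1.196
endloop
endfacet
facet normal -0.661 0.486 0.572
outer loop
vertex -1.127 3.42 -1.196
vertex -0.068 3.099 0.3
vertex -0.115 4.047 -0.559
endloop
endfacet
facet normal 0.749 0.465 0.472
outer loop
vertex -0.115 4.047 -0.559
vertex 1.347 2.06 -0.924
vertex 1.3 3.008 -1.783
endloop
endfacet
facet normal 0.749 0.465 0.472
outer loop
vertex -0.068 3.099 0.3
vertex 1.347 2.06 -0.924
vertex -0.115 4.047 -0.559
endloop
endfacet
facet normal -0.790 0.522 0.320
outer loop
vertex -4.179 4.333 -1.04
vertex -4.811 3.57 -1.356
vertex -4.427 3.559 -0.389
endloop
endfacet
facet normal -0.213 0.668 0.713
outer loop
vertex -4.179 4.333 -1.04
vertex -4.427 3.559 -0.389
vertex -3.448 3.913 -0.428
endloop
endfacet
facet normal 0.294 0.915 0.277
outer loop
vertex -4.179 4.333 -1.04
vertex -3.448 3.913 -0.428
vertex -3.228 4.142 -1.419
endloop
endfacet
facet normal 0.031 0.922 -0.386
outer loop
vertex -4.179 4.333 -1.04
vertex -3.228 4.142 -1.419
vertex -4.07 3.93 -1.993
endloop
endfacet
facet normal -0.640 0.679 -0.360
outer loop
vertex -4.179 4.333 -1.04
vertex -4.07 3.93 -1.993
vertex -4.811 3.57 -1.356
endloop
endfacet
facet normal 0.019 0.056 0.998
outer loop
vertex -3.448 3.913 -0.428
vertex -4.427 3.559 -0.389
vertex -3.63 2.89 -0.367
endloop
endfacet
facet normal -0.915 -0.180 0.361
outer loop
vertex -4.427 3.559 -0.389
vertex -4.811 3.57 -1.356
vertex -4.472 2.678 -0.941
endloop
endfacet
facet normal -0.671 0.075 -0.738
outer loop
vertex -4.811 3.57 -1.356
vertex -4.07 3.93 -1.993
vertex -4.252 2.907 -1.932
endloop
endfacet
facet normal 0.414 0.468 -0.781
outer loop
vertex -4.07 3.93 -1.993
vertex -3.228 4.142 -1.419
vertex -3.273 3.261 -1.971
endloop
endfacet
facet normal 0.841 0.455 0.292
outer loop
vertex -3.228 4.142 -1.419
vertex -3.448 3.913 -0.428
vertex -2.889 3.25 -1.004
endloop
endfacet
facet normal -0.031 -0.922 0.386
outer loop
vertex -3.521 2.487 -1.32
vertex -3.63 2.89 -0.367
vertex -4.472 2.678 -0.941
endloop
endfacet
facet normal -0.294 -0.915 -0.277
outer loop
vertex -3.521 2.487 -1.32
vertex -4.472 2.678 -0.941
vertex -4.252 2.907 -1.932
endloop
endfacet
facet normal 0.213 -0.668 -0.713
outer loop
vertex -3.521 2.487 -1.32
vertex -4.252 2.907 -1.932
vertex -3.273 3.261 -1.971
endloop
endfacet
facet normal 0.790 -0.522 -0.320
outer loop
vertex -3.521 2.487 -1.32
vertex -3.273 3.261 -1.971
vertex -2.889 3.25 -1.004
endloop
endfacet
facet normal 0.640 -0.679 0.360
outer loop
vertex -3.521 2.487 -1.32
vertex -2.889 3.25 -1.004
vertex -3.63 2.89 -0.367
endloop
endfacet
facet normal -0.414 -0.468 0.781
outer loop
vertex -4.472 2.678 -0.941
vertex -3.63 2.89 -0.367
vertex -4.427 3.559 -0.389
endloop
endfacet
facet normal -0.841 -0.455 -0.292
outer loop
vertex -4.252 2.907 -1.932
vertex -4.472 2.678 -0.941
vertex -4.811 3.57 -1.356
endloop
endfacet
facet normal -0.019 -0.056 -0.998
outer loop
vertex -3.273 3.261 -1.971
vertex -4.252 2.907 -1.932
vertex -4.07 3.93 -1.993
endloop
endfacet
facet normal 0.915 0.180 -0.361
outer loop
vertex -2.889 3.25 -1.004
vertex -3.273 3.261 -1.971
vertex -3.228 4.142 -1.419
endloop
endfacet
facet normal 0.671 -0.075 0.738
outer loop
vertex -3.63 2.89 -0.367
vertex -2.889 3.25 -1.004
vertex -3.448 3.913 -0.428
endloop
endfacet
facet normal -0.961 0.246 0.123
outer loop
vertex 0.52 -0.981 1.141
vertex 0.954 0.725 1.125
vertex 0.418 -0.962 0.307
endloop
endfacet
facet normal -0.247 -0.969 0.008
outer loop
vertex 1.446 -1.225 0.175
vertex 0.52 -0.981 1.141
vertex 0.418 -0.962 0.307
endloop
endfacet
facet normal -0.961 0.245 0.124
outer loop
vertex 0.418 -0.962 0.307
vertex 0.954 0.725 1.125
vertex 0.851 0.743 0.292
endloop
endfacet
facet normal -0.122 0.022 -0.992
outer loop
vertex 0.851 0.743 0.292
vertex 1.446 -1.225 0.175
vertex 0.418 -0.962 0.307
endloop
endfacet
facet normal 0.122 -0.022 0.992
outer loop
vertex 0.52 -0.981 1.141
vertex 1.982 0.462 0.993
vertex 0.954 0.725 1.125
endloop
endfacet
facet normal -0.246 -0.969 0.009
outer loop
vertex 1.549 -1.243 1.008
vertex 0.52 -0.981 1.141
vertex 1.446 -1.225 0.175
endloop
endfacet
facet normal 0.123 -0.022 0.992
outer loop
vertex 1.549 -1.243 1.008
vertex 1.982 0.462 0.993
vertex 0.52 -0.981 1.141
endloop
endfacet
facet normal 0.247 0.969 -0.010
outer loop
vertex 0.954 0.725 1.125
vertex 1.982 0.462 0.993
vertex 0.851 0.743 0.292
endloop
endfacet
facet normal -0.123 0.022 -0.992
outer loop
vertex 1.88 0.481 0.159
vertex 1.446 -1.225 0.175
vertex 0.851 0.743 0.292
endloop
endfacet
facet normal 0.246 0.969 -0.008
outer loop
vertex 0.851 0.743 0.292
vertex 1.982 0.462 0.993
vertex 1.88 0.481 0.159
endloop
endfacet
facet normal 0.961 -0.246 -0.124
outer loop
vertex 1.88 0.481 0.159
vertex 1.549 -1.243 1.008
vertex 1.446 -1.225 0.175
endloop
endfacet
facet normal 0.962 -0.245 -0.123
outer loop
vertex 1.982 0.462 0.993
vertex 1.549 -1.243 1.008
vertex 1.88 0.481 0.159
endloop
endfacet

endsolid


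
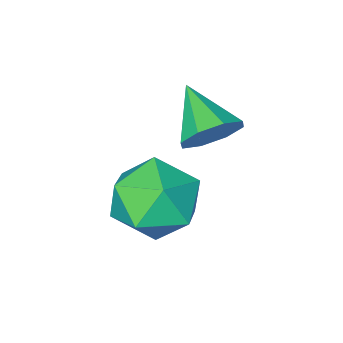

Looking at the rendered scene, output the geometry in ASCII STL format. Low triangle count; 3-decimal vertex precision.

solid 
facet normal 0.100 0.859 -0.502
outer loop
vertex -2.213 -0.372 0.915
vertex -2.85 -0.325 0.868
vertex -2.411 -0.129 1.291
endloop
endfacet
facet normal 0.771 -0.266 0.578
outer loop
vertex -2.213 -0.372 0.915
vertex -2.411 -0.129 1.291
vertex -2.97 -1.355 1.472
endloop
endfacet
facet normal 0.102 0.858 -0.503
outer loop
vertex -2.411 -0.129 1.291
vertex -2.85 -0.325 0.868
vertex -2.866 -0.0 1.419
endloop
endfacet
facet normal 0.275 0.016 0.961
outer loop
vertex -2.411 -0.129 1.291
vertex -2.866 -0.0 1.419
vertex -2.97 -1.355 1.472
endloop
endfacet
facet normal 0.100 0.858 -0.503
outer loop
vertex -2.866 -0.0 1.419
vertex -2.85 -0.325 0.868
vertex -3.311 -0.062 1.225
endloop
endfacet
facet normal -0.407 0.067 0.911
outer loop
vertex -2.866 -0.0 1.419
vertex -3.311 -0.062 1.225
vertex -2.97 -1.355 1.472
endloop
endfacet
facet normal 0.101 0.859 -0.503
outer loop
vertex -3.311 -0.062 1.225
vertex -2.85 -0.325 0.868
vertex -3.486 -0.278 0.821
endloop
endfacet
facet normal -0.878 -0.144 0.457
outer loop
vertex -3.311 -0.062 1.225
vertex -3.486 -0.278 0.821
vertex -2.97 -1.355 1.472
endloop
endfacet
facet normal 0.101 0.859 -0.502
outer loop
vertex -3.486 -0.278 0.821
vertex -2.85 -0.325 0.868
vertex -3.288 -0.521 0.445
endloop
endfacet
facet normal -0.860 -0.493 -0.134
outer loop
vertex -3.486 -0.278 0.821
vertex -3.288 -0.521 0.445
vertex -2.97 -1.355 1.472
endloop
endfacet
facet normal 0.102 0.858 -0.503
outer loop
vertex -3.288 -0.521 0.445
vertex -2.85 -0.325 0.868
vertex -2.833 -0.65 0.317
endloop
endfacet
facet normal -0.365 -0.775 -0.516
outer loop
vertex -3.288 -0.521 0.445
vertex -2.833 -0.65 0.317
vertex -2.97 -1.355 1.472
endloop
endfacet
facet normal 0.100 0.858 -0.503
outer loop
vertex -2.833 -0.65 0.317
vertex -2.85 -0.325 0.868
vertex -2.388 -0.588 0.511
endloop
endfacet
facet normal 0.318 -0.826 -0.466
outer loop
vertex -2.833 -0.65 0.317
vertex -2.388 -0.588 0.511
vertex -2.97 -1.355 1.472
endloop
endfacet
facet normal 0.100 0.859 -0.503
outer loop
vertex -2.388 -0.588 0.511
vertex -2.85 -0.325 0.868
vertex -2.213 -0.372 0.915
endloop
endfacet
facet normal 0.789 -0.615 -0.013
outer loop
vertex -2.388 -0.588 0.511
vertex -2.213 -0.372 0.915
vertex -2.97 -1.355 1.472
endloop
endfacet
facet normal -0.337 0.807 0.485
outer loop
vertex -1.991 0.244 -0.805
vertex -2.586 -0.309 -0.298
vertex -1.702 -0.134 0.025
endloop
endfacet
facet normal 0.344 0.894 0.288
outer loop
vertex -1.991 0.244 -0.805
vertex -1.702 -0.134 0.025
vertex -1.11 -0.12 -0.726
endloop
endfacet
facet normal 0.378 0.824 -0.422
outer loop
vertex -1.991 0.244 -0.805
vertex -1.11 -0.12 -0.726
vertex -1.628 -0.286 -1.514
endloop
endfacet
facet normal -0.281 0.694 -0.663
outer loop
vertex -1.991 0.244 -0.805
vertex -1.628 -0.286 -1.514
vertex -2.54 -0.402 -1.249
endloop
endfacet
facet normal -0.722 0.684 -0.102
outer loop
vertex -1.991 0.244 -0.805
vertex -2.54 -0.402 -1.249
vertex -2.586 -0.309 -0.298
endloop
endfacet
facet normal 0.727 0.367 0.580
outer loop
vertex -1.11 -0.12 -0.726
vertex -1.702 -0.134 0.025
vertex -1.16 -0.898 -0.171
endloop
endfacet
facet normal -0.374 0.228 0.899
outer loop
vertex -1.702 -0.134 0.025
vertex -2.586 -0.309 -0.298
vertex -2.072 -1.014 0.094
endloop
endfacet
facet normal -0.998 0.028 -0.051
outer loop
vertex -2.586 -0.309 -0.298
vertex -2.54 -0.402 -1.249
vertex -2.59 -1.18 -0.694
endloop
endfacet
facet normal -0.284 0.044 -0.958
outer loop
vertex -2.54 -0.402 -1.249
vertex -1.628 -0.286 -1.514
vertex -1.998 -1.166 -1.445
endloop
endfacet
facet normal 0.783 0.255 -0.568
outer loop
vertex -1.628 -0.286 -1.514
vertex -1.11 -0.12 -0.726
vertex -1.114 -0.991 -1.122
endloop
endfacet
facet normal 0.281 -0.694 0.663
outer loop
vertex -1.709 -1.544 -0.615
vertex -1.16 -0.898 -0.171
vertex -2.072 -1.014 0.094
endloop
endfacet
facet normal -0.378 -0.824 0.422
outer loop
vertex -1.709 -1.544 -0.615
vertex -2.072 -1.014 0.094
vertex -2.59 -1.18 -0.694
endloop
endfacet
facet normal -0.344 -0.894 -0.288
outer loop
vertex -1.709 -1.544 -0.615
vertex -2.59 -1.18 -0.694
vertex -1.998 -1.166 -1.445
endloop
endfacet
facet normal 0.337 -0.807 -0.485
outer loop
vertex -1.709 -1.544 -0.615
vertex -1.998 -1.166 -1.445
vertex -1.114 -0.991 -1.122
endloop
endfacet
facet normal 0.722 -0.684 0.102
outer loop
vertex -1.709 -1.544 -0.615
vertex -1.114 -0.991 -1.122
vertex -1.16 -0.898 -0.171
endloop
endfacet
facet normal 0.284 -0.044 0.958
outer loop
vertex -2.072 -1.014 0.094
vertex -1.16 -0.898 -0.171
vertex -1.702 -0.134 0.025
endloop
endfacet
facet normal -0.783 -0.255 0.568
outer loop
vertex -2.59 -1.18 -0.694
vertex -2.072 -1.014 0.094
vertex -2.586 -0.309 -0.298
endloop
endfacet
facet normal -0.727 -0.367 -0.580
outer loop
vertex -1.998 -1.166 -1.445
vertex -2.59 -1.18 -0.694
vertex -2.54 -0.402 -1.249
endloop
endfacet
facet normal 0.374 -0.228 -0.899
outer loop
vertex -1.114 -0.991 -1.122
vertex -1.998 -1.166 -1.445
vertex -1.628 -0.286 -1.514
endloop
endfacet
facet normal 0.998 -0.028 0.051
outer loop
vertex -1.16 -0.898 -0.171
vertex -1.114 -0.991 -1.122
vertex -1.11 -0.12 -0.726
endloop
endfacet

endsolid


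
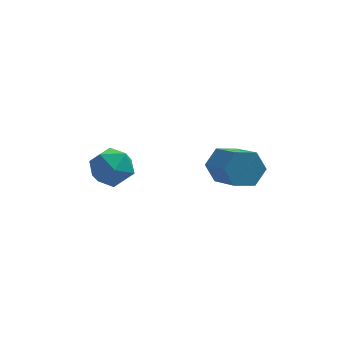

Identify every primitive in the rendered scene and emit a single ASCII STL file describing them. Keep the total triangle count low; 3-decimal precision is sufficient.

solid 
facet normal -0.292 0.809 -0.509
outer loop
vertex 1.733 -0.675 2.576
vertex 1.428 -0.369 3.237
vertex 2.179 -0.22 3.043
endloop
endfacet
facet normal 0.772 -0.115 -0.625
outer loop
vertex 1.733 -0.675 2.576
vertex 2.179 -0.22 3.043
vertex 2.218 -2.018 3.423
endloop
endfacet
facet normal 0.772 -0.115 -0.625
outer loop
vertex 2.218 -2.018 3.423
vertex 2.179 -0.22 3.043
vertex 2.664 -1.563 3.89
endloop
endfacet
facet normal 0.290 -0.809 0.511
outer loop
vertex 2.218 -2.018 3.423
vertex 2.664 -1.563 3.89
vertex 1.912 -1.711 4.083
endloop
endfacet
facet normal -0.292 0.808 -0.511
outer loop
vertex 2.179 -0.22 3.043
vertex 1.428 -0.369 3.237
vertex 1.873 0.087 3.704
endloop
endfacet
facet normal 0.875 0.442 0.200
outer loop
vertex 2.179 -0.22 3.043
vertex 1.873 0.087 3.704
vertex 2.664 -1.563 3.89
endloop
endfacet
facet normal 0.875 0.442 0.200
outer loop
vertex 2.664 -1.563 3.89
vertex 1.873 0.087 3.704
vertex 2.358 -1.256 4.55
endloop
endfacet
facet normal 0.290 -0.809 0.511
outer loop
vertex 2.664 -1.563 3.89
vertex 2.358 -1.256 4.55
vertex 1.912 -1.711 4.083
endloop
endfacet
facet normal -0.292 0.808 -0.511
outer loop
vertex 1.873 0.087 3.704
vertex 1.428 -0.369 3.237
vertex 1.122 -0.062 3.897
endloop
endfacet
facet normal 0.102 0.556 0.825
outer loop
vertex 1.873 0.087 3.704
vertex 1.122 -0.062 3.897
vertex 2.358 -1.256 4.55
endloop
endfacet
facet normal 0.102 0.557 0.824
outer loop
vertex 2.358 -1.256 4.55
vertex 1.122 -0.062 3.897
vertex 1.607 -1.405 4.744
endloop
endfacet
facet normal 0.292 -0.809 0.509
outer loop
vertex 2.358 -1.256 4.55
vertex 1.607 -1.405 4.744
vertex 1.912 -1.711 4.083
endloop
endfacet
facet normal -0.290 0.809 -0.511
outer loop
vertex 1.122 -0.062 3.897
vertex 1.428 -0.369 3.237
vertex 0.676 -0.517 3.43
endloop
endfacet
facet normal -0.772 0.115 0.625
outer loop
vertex 1.122 -0.062 3.897
vertex 0.676 -0.517 3.43
vertex 1.607 -1.405 4.744
endloop
endfacet
facet normal -0.772 0.115 0.625
outer loop
vertex 1.607 -1.405 4.744
vertex 0.676 -0.517 3.43
vertex 1.161 -1.86 4.277
endloop
endfacet
facet normal 0.292 -0.809 0.509
outer loop
vertex 1.607 -1.405 4.744
vertex 1.161 -1.86 4.277
vertex 1.912 -1.711 4.083
endloop
endfacet
facet normal -0.290 0.809 -0.511
outer loop
vertex 0.676 -0.517 3.43
vertex 1.428 -0.369 3.237
vertex 0.982 -0.824 2.77
endloop
endfacet
facet normal -0.875 -0.442 -0.200
outer loop
vertex 0.676 -0.517 3.43
vertex 0.982 -0.824 2.77
vertex 1.161 -1.86 4.277
endloop
endfacet
facet normal -0.875 -0.442 -0.200
outer loop
vertex 1.161 -1.86 4.277
vertex 0.982 -0.824 2.77
vertex 1.467 -2.167 3.616
endloop
endfacet
facet normal 0.292 -0.808 0.511
outer loop
vertex 1.161 -1.86 4.277
vertex 1.467 -2.167 3.616
vertex 1.912 -1.711 4.083
endloop
endfacet
facet normal -0.292 0.809 -0.509
outer loop
vertex 0.982 -0.824 2.77
vertex 1.428 -0.369 3.237
vertex 1.733 -0.675 2.576
endloop
endfacet
facet normal -0.103 -0.556 -0.825
outer loop
vertex 0.982 -0.824 2.77
vertex 1.733 -0.675 2.576
vertex 1.467 -2.167 3.616
endloop
endfacet
facet normal -0.101 -0.557 -0.825
outer loop
vertex 1.467 -2.167 3.616
vertex 1.733 -0.675 2.576
vertex 2.218 -2.018 3.423
endloop
endfacet
facet normal 0.292 -0.808 0.511
outer loop
vertex 1.467 -2.167 3.616
vertex 2.218 -2.018 3.423
vertex 1.912 -1.711 4.083
endloop
endfacet
facet normal 0.037 0.344 0.938
outer loop
vertex -2.436 2.24 2.379
vertex -2.855 1.46 2.681
vertex -1.922 1.5 2.63
endloop
endfacet
facet normal 0.584 0.593 0.554
outer loop
vertex -2.436 2.24 2.379
vertex -1.922 1.5 2.63
vertex -1.695 1.99 1.866
endloop
endfacet
facet normal 0.316 0.949 -0.005
outer loop
vertex -2.436 2.24 2.379
vertex -1.695 1.99 1.866
vertex -2.488 2.252 1.445
endloop
endfacet
facet normal -0.395 0.918 0.034
outer loop
vertex -2.436 2.24 2.379
vertex -2.488 2.252 1.445
vertex -3.205 1.925 1.948
endloop
endfacet
facet normal -0.569 0.544 0.617
outer loop
vertex -2.436 2.24 2.379
vertex -3.205 1.925 1.948
vertex -2.855 1.46 2.681
endloop
endfacet
facet normal 0.951 0.036 0.306
outer loop
vertex -1.695 1.99 1.866
vertex -1.922 1.5 2.63
vertex -1.655 1.055 1.852
endloop
endfacet
facet normal 0.066 -0.369 0.927
outer loop
vertex -1.922 1.5 2.63
vertex -2.855 1.46 2.681
vertex -2.372 0.728 2.355
endloop
endfacet
facet normal -0.912 -0.045 0.407
outer loop
vertex -2.855 1.46 2.681
vertex -3.205 1.925 1.948
vertex -3.165 0.99 1.934
endloop
endfacet
facet normal -0.632 0.559 -0.537
outer loop
vertex -3.205 1.925 1.948
vertex -2.488 2.252 1.445
vertex -2.938 1.48 1.17
endloop
endfacet
facet normal 0.519 0.609 -0.599
outer loop
vertex -2.488 2.252 1.445
vertex -1.695 1.99 1.866
vertex -2.005 1.52 1.119
endloop
endfacet
facet normal 0.395 -0.918 -0.034
outer loop
vertex -2.424 0.74 1.421
vertex -1.655 1.055 1.852
vertex -2.372 0.728 2.355
endloop
endfacet
facet normal -0.316 -0.949 0.005
outer loop
vertex -2.424 0.74 1.421
vertex -2.372 0.728 2.355
vertex -3.165 0.99 1.934
endloop
endfacet
facet normal -0.584 -0.593 -0.554
outer loop
vertex -2.424 0.74 1.421
vertex -3.165 0.99 1.934
vertex -2.938 1.48 1.17
endloop
endfacet
facet normal -0.037 -0.344 -0.938
outer loop
vertex -2.424 0.74 1.421
vertex -2.938 1.48 1.17
vertex -2.005 1.52 1.119
endloop
endfacet
facet normal 0.569 -0.544 -0.617
outer loop
vertex -2.424 0.74 1.421
vertex -2.005 1.52 1.119
vertex -1.655 1.055 1.852
endloop
endfacet
facet normal 0.632 -0.559 0.537
outer loop
vertex -2.372 0.728 2.355
vertex -1.655 1.055 1.852
vertex -1.922 1.5 2.63
endloop
endfacet
facet normal -0.519 -0.609 0.599
outer loop
vertex -3.165 0.99 1.934
vertex -2.372 0.728 2.355
vertex -2.855 1.46 2.681
endloop
endfacet
facet normal -0.951 -0.036 -0.306
outer loop
vertex -2.938 1.48 1.17
vertex -3.165 0.99 1.934
vertex -3.205 1.925 1.948
endloop
endfacet
facet normal -0.066 0.369 -0.927
outer loop
vertex -2.005 1.52 1.119
vertex -2.938 1.48 1.17
vertex -2.488 2.252 1.445
endloop
endfacet
facet normal 0.912 0.045 -0.407
outer loop
vertex -1.655 1.055 1.852
vertex -2.005 1.52 1.119
vertex -1.695 1.99 1.866
endloop
endfacet

endsolid


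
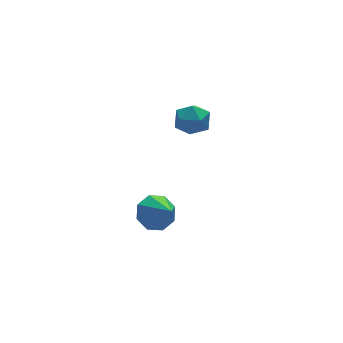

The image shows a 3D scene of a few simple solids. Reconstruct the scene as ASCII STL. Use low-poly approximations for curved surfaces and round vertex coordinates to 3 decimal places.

solid 
facet normal -0.073 0.745 -0.663
outer loop
vertex -2.942 -2.27 2.825
vertex -3.653 -2.822 2.283
vertex -3.694 -2.126 3.069
endloop
endfacet
facet normal 0.342 0.255 0.904
outer loop
vertex -2.942 -2.27 2.825
vertex -3.694 -2.126 3.069
vertex -3.507 -4.318 3.617
endloop
endfacet
facet normal -0.071 0.745 -0.663
outer loop
vertex -3.694 -2.126 3.069
vertex -3.653 -2.822 2.283
vertex -4.422 -2.389 2.852
endloop
endfacet
facet normal -0.345 0.200 0.917
outer loop
vertex -3.694 -2.126 3.069
vertex -4.422 -2.389 2.852
vertex -3.507 -4.318 3.617
endloop
endfacet
facet normal -0.072 0.744 -0.664
outer loop
vertex -4.422 -2.389 2.852
vertex -3.653 -2.822 2.283
vertex -4.699 -2.906 2.303
endloop
endfacet
facet normal -0.811 -0.162 0.562
outer loop
vertex -4.422 -2.389 2.852
vertex -4.699 -2.906 2.303
vertex -3.507 -4.318 3.617
endloop
endfacet
facet normal -0.072 0.745 -0.663
outer loop
vertex -4.699 -2.906 2.303
vertex -3.653 -2.822 2.283
vertex -4.363 -3.373 1.742
endloop
endfacet
facet normal -0.784 -0.619 0.046
outer loop
vertex -4.699 -2.906 2.303
vertex -4.363 -3.373 1.742
vertex -3.507 -4.318 3.617
endloop
endfacet
facet normal -0.073 0.745 -0.663
outer loop
vertex -4.363 -3.373 1.742
vertex -3.653 -2.822 2.283
vertex -3.611 -3.517 1.498
endloop
endfacet
facet normal -0.279 -0.903 -0.328
outer loop
vertex -4.363 -3.373 1.742
vertex -3.611 -3.517 1.498
vertex -3.507 -4.318 3.617
endloop
endfacet
facet normal -0.072 0.745 -0.663
outer loop
vertex -3.611 -3.517 1.498
vertex -3.653 -2.822 2.283
vertex -2.883 -3.254 1.714
endloop
endfacet
facet normal 0.407 -0.848 -0.340
outer loop
vertex -3.611 -3.517 1.498
vertex -2.883 -3.254 1.714
vertex -3.507 -4.318 3.617
endloop
endfacet
facet normal -0.072 0.745 -0.663
outer loop
vertex -2.883 -3.254 1.714
vertex -3.653 -2.822 2.283
vertex -2.606 -2.737 2.264
endloop
endfacet
facet normal 0.874 -0.485 0.016
outer loop
vertex -2.883 -3.254 1.714
vertex -2.606 -2.737 2.264
vertex -3.507 -4.318 3.617
endloop
endfacet
facet normal -0.073 0.745 -0.663
outer loop
vertex -2.606 -2.737 2.264
vertex -3.653 -2.822 2.283
vertex -2.942 -2.27 2.825
endloop
endfacet
facet normal 0.847 -0.028 0.531
outer loop
vertex -2.606 -2.737 2.264
vertex -2.942 -2.27 2.825
vertex -3.507 -4.318 3.617
endloop
endfacet
facet normal 0.597 0.293 0.747
outer loop
vertex 1.613 3.902 3.413
vertex 1.125 3.212 4.073
vertex 1.983 2.9 3.51
endloop
endfacet
facet normal 0.928 0.354 0.118
outer loop
vertex 1.613 3.902 3.413
vertex 1.983 2.9 3.51
vertex 1.93 3.361 2.543
endloop
endfacet
facet normal 0.538 0.790 -0.295
outer loop
vertex 1.613 3.902 3.413
vertex 1.93 3.361 2.543
vertex 1.038 3.956 2.508
endloop
endfacet
facet normal -0.032 0.996 0.080
outer loop
vertex 1.613 3.902 3.413
vertex 1.038 3.956 2.508
vertex 0.542 3.864 3.454
endloop
endfacet
facet normal 0.003 0.690 0.724
outer loop
vertex 1.613 3.902 3.413
vertex 0.542 3.864 3.454
vertex 1.125 3.212 4.073
endloop
endfacet
facet normal 0.938 -0.290 -0.190
outer loop
vertex 1.93 3.361 2.543
vertex 1.983 2.9 3.51
vertex 1.638 2.336 2.666
endloop
endfacet
facet normal 0.403 -0.388 0.829
outer loop
vertex 1.983 2.9 3.51
vertex 1.125 3.212 4.073
vertex 1.142 2.244 3.612
endloop
endfacet
facet normal -0.557 0.253 0.791
outer loop
vertex 1.125 3.212 4.073
vertex 0.542 3.864 3.454
vertex 0.25 2.839 3.577
endloop
endfacet
facet normal -0.614 0.749 -0.249
outer loop
vertex 0.542 3.864 3.454
vertex 1.038 3.956 2.508
vertex 0.197 3.3 2.61
endloop
endfacet
facet normal 0.309 0.413 -0.856
outer loop
vertex 1.038 3.956 2.508
vertex 1.93 3.361 2.543
vertex 1.055 2.988 2.047
endloop
endfacet
facet normal 0.032 -0.996 -0.080
outer loop
vertex 0.567 2.298 2.707
vertex 1.638 2.336 2.666
vertex 1.142 2.244 3.612
endloop
endfacet
facet normal -0.538 -0.790 0.295
outer loop
vertex 0.567 2.298 2.707
vertex 1.142 2.244 3.612
vertex 0.25 2.839 3.577
endloop
endfacet
facet normal -0.928 -0.354 -0.118
outer loop
vertex 0.567 2.298 2.707
vertex 0.25 2.839 3.577
vertex 0.197 3.3 2.61
endloop
endfacet
facet normal -0.597 -0.293 -0.747
outer loop
vertex 0.567 2.298 2.707
vertex 0.197 3.3 2.61
vertex 1.055 2.988 2.047
endloop
endfacet
facet normal -0.003 -0.690 -0.724
outer loop
vertex 0.567 2.298 2.707
vertex 1.055 2.988 2.047
vertex 1.638 2.336 2.666
endloop
endfacet
facet normal 0.614 -0.749 0.249
outer loop
vertex 1.142 2.244 3.612
vertex 1.638 2.336 2.666
vertex 1.983 2.9 3.51
endloop
endfacet
facet normal -0.309 -0.413 0.856
outer loop
vertex 0.25 2.839 3.577
vertex 1.142 2.244 3.612
vertex 1.125 3.212 4.073
endloop
endfacet
facet normal -0.938 0.290 0.190
outer loop
vertex 0.197 3.3 2.61
vertex 0.25 2.839 3.577
vertex 0.542 3.864 3.454
endloop
endfacet
facet normal -0.403 0.388 -0.829
outer loop
vertex 1.055 2.988 2.047
vertex 0.197 3.3 2.61
vertex 1.038 3.956 2.508
endloop
endfacet
facet normal 0.557 -0.253 -0.791
outer loop
vertex 1.638 2.336 2.666
vertex 1.055 2.988 2.047
vertex 1.93 3.361 2.543
endloop
endfacet

endsolid
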